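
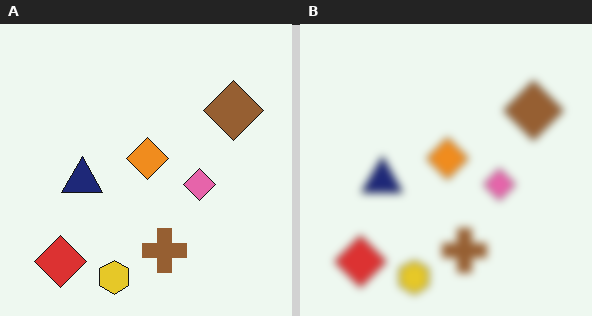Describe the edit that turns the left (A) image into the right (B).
The transformation is: moderately blurred.

Shape edges and outlines are uniformly softened across the whole image.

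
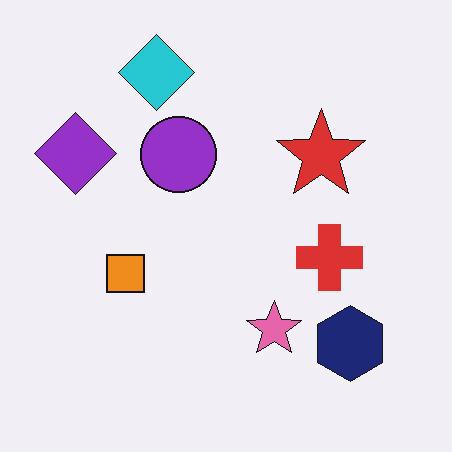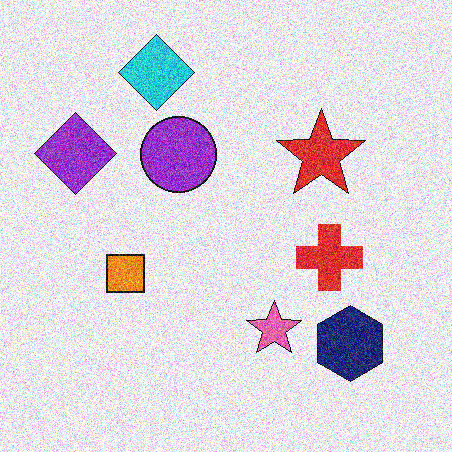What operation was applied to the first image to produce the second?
The second image is the first degraded with heavy additive noise.

Random speckle covers the whole image, including the flat background.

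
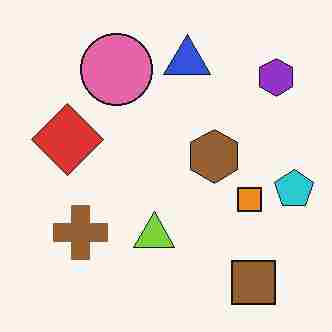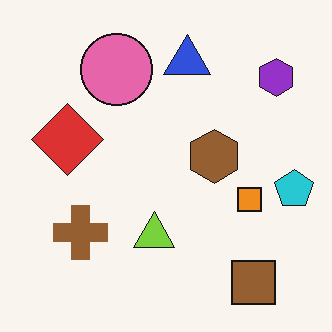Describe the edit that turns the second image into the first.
Heavily JPEG-compressed with obvious blocking artifacts.

Blocky 8×8 compression artifacts appear around shape edges and the flat background shows ringing — characteristic JPEG degradation.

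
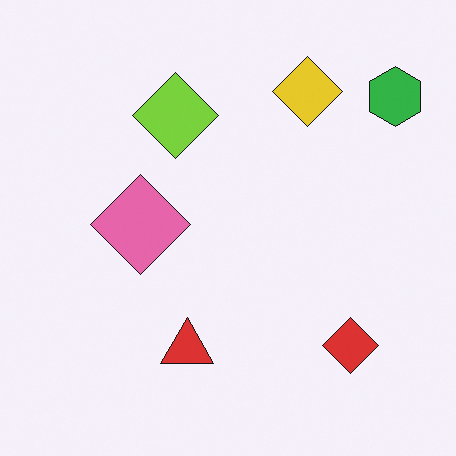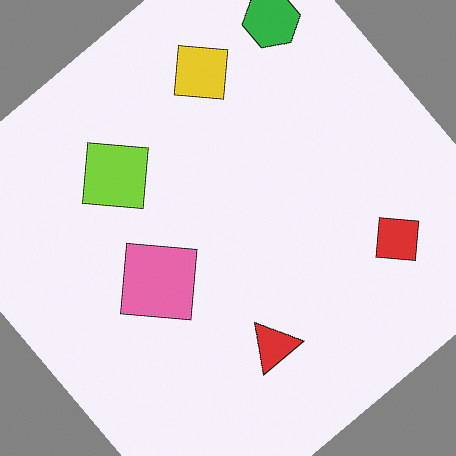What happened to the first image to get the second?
The second image is the first rotated counter-clockwise by a large amount — several tens of degrees.

Every shape is tilted by the same angle and the image corners show triangular fill wedges — a whole-image rotation by a non-right angle.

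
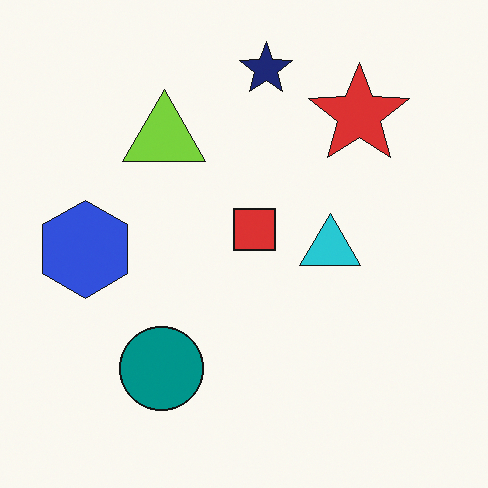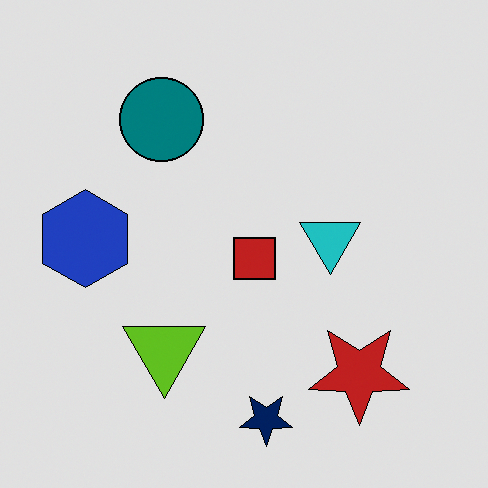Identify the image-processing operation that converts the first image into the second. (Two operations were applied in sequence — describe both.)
It was flipped vertically (top ↔ bottom), then moderately posterized.

The navy star is in the top of the first image and the bottom of the second — shapes on opposite sides of the horizontal midline have swapped in a mirror flip. Each flat color has snapped to a coarser quantized level — most visibly, the near-white background has dropped to a flat grey.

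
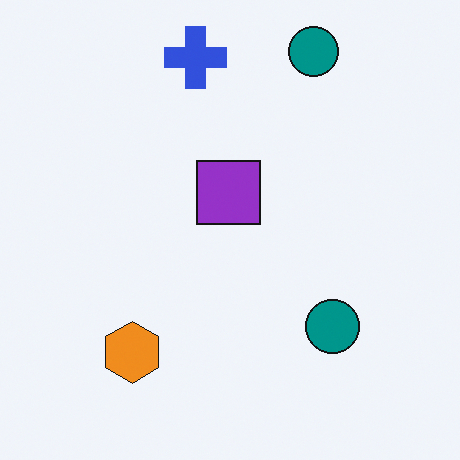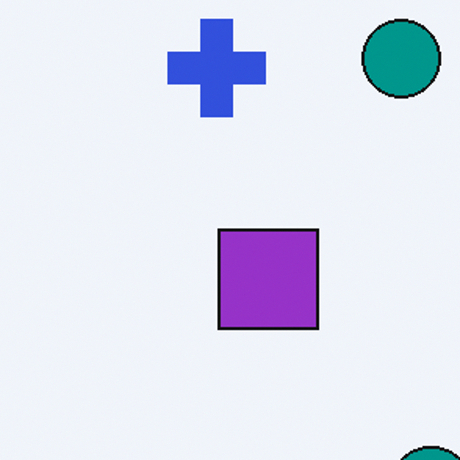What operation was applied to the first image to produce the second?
The transformation is: cropped slightly and scaled back up.

The visible shapes are larger and the field of view is narrower; shapes near the original edges may be partly or wholly outside the frame — a crop-and-rescale.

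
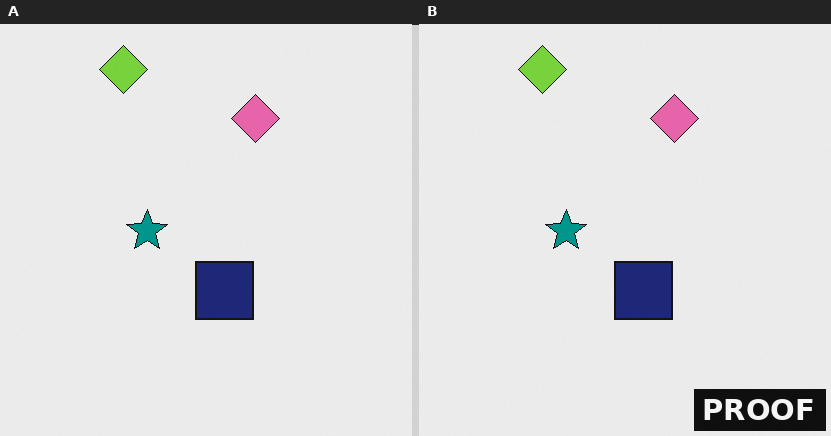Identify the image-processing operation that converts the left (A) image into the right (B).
Watermarked with the text "PROOF" in the lower-right corner.

A dark label reading "PROOF" appears in the lower-right corner.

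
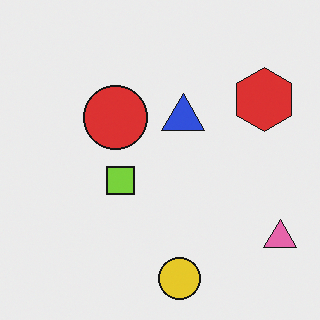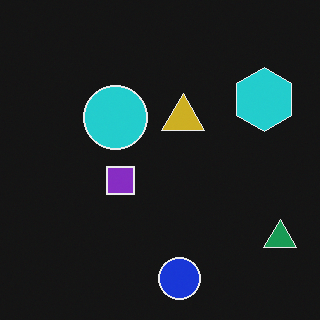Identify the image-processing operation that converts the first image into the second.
The second image is the first color-inverted (negative).

The light background has become dark and every shape's color is its complement — a photographic negative.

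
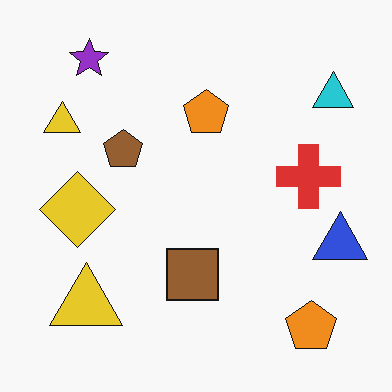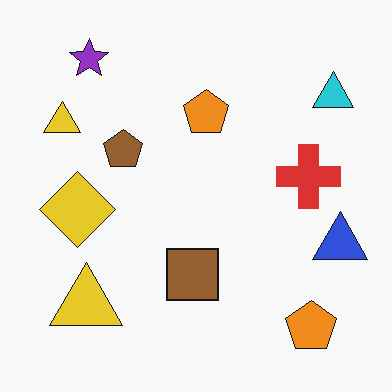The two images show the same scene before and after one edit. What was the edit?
The second image is the first given moderate JPEG compression.

Blocky 8×8 compression artifacts appear around shape edges and the flat background shows ringing — characteristic JPEG degradation.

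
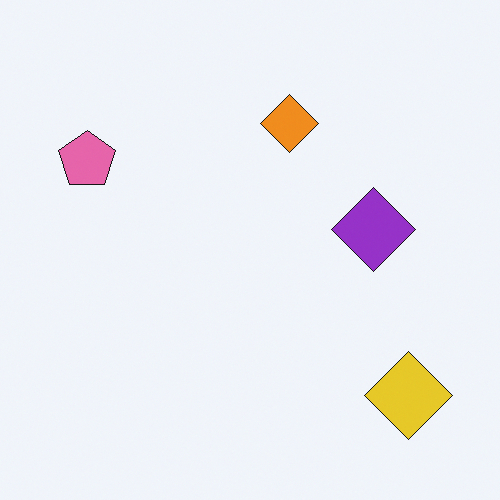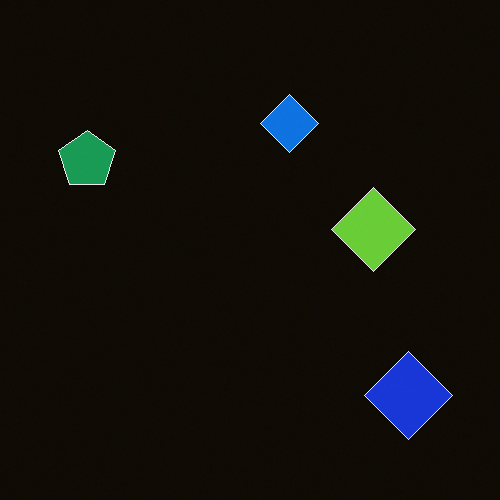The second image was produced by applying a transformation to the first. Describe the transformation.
The transformation is: color-inverted (negative).

The light background has become dark and every shape's color is its complement — a photographic negative.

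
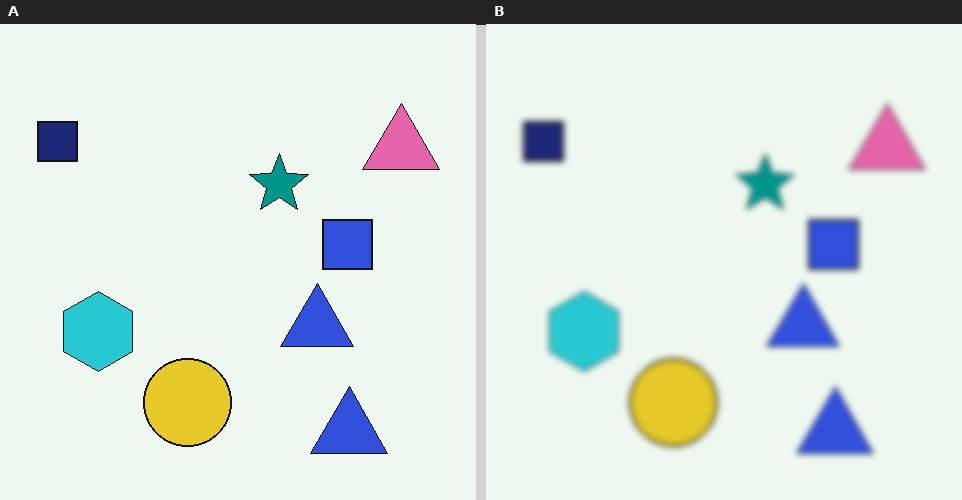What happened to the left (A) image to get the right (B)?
The transformation is: moderately blurred.

Shape edges and outlines are uniformly softened across the whole image.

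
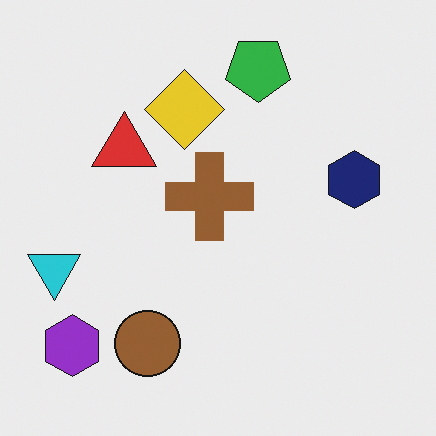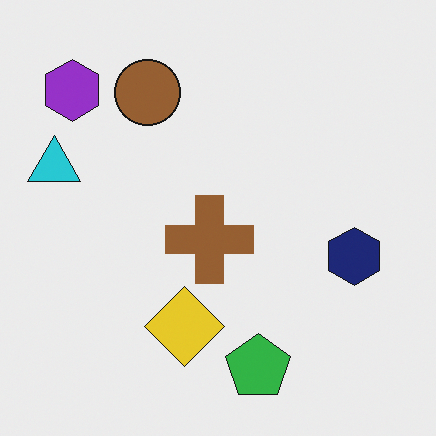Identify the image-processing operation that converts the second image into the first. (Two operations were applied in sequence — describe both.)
Flipped vertically (top ↔ bottom), then overlaid with an additional red triangle.

The green pentagon is in the bottom of the second image and the top of the first — shapes on opposite sides of the horizontal midline have swapped in a mirror flip. A red triangle appears in the first image that is absent from the second.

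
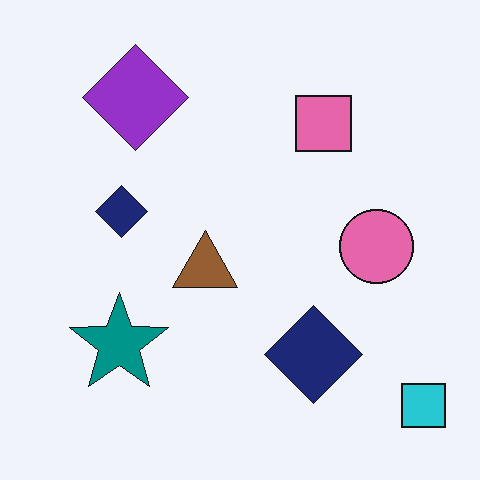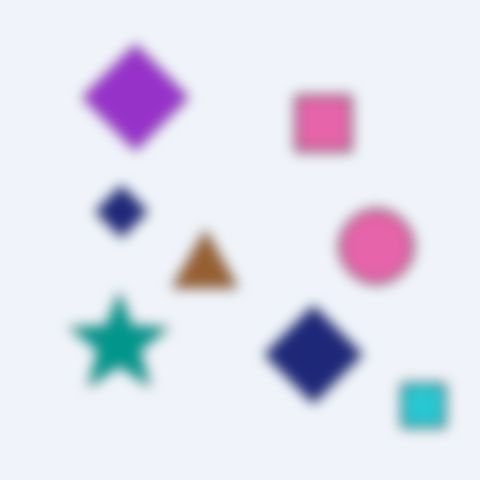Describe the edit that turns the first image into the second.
This is the original image strongly gaussian-blurred.

Shape edges and outlines are uniformly softened across the whole image.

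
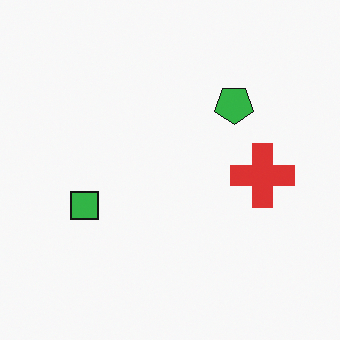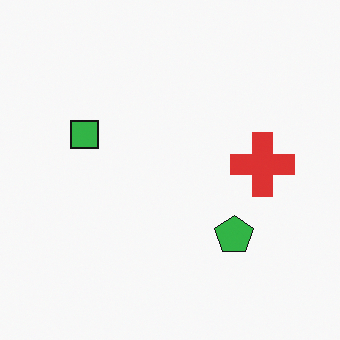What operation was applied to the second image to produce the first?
The first image is the second flipped vertically (top ↔ bottom).

The green pentagon is in the bottom-right of the second image and the top-right of the first — shapes on opposite sides of the horizontal midline have swapped in a mirror flip.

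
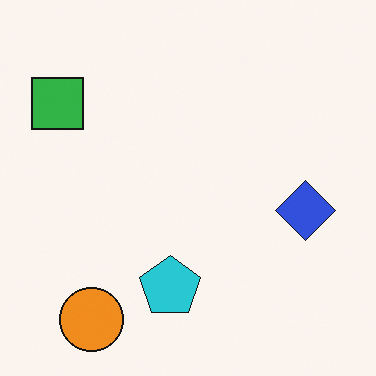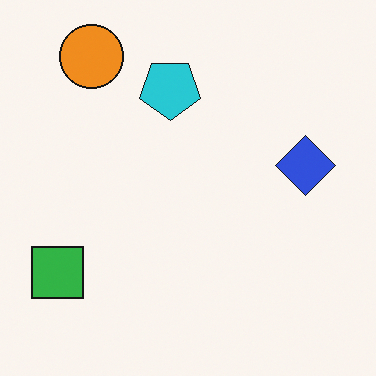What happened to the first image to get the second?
It was flipped vertically (top ↔ bottom).

The orange circle is in the bottom-left of the first image and the top-left of the second — shapes on opposite sides of the horizontal midline have swapped in a mirror flip.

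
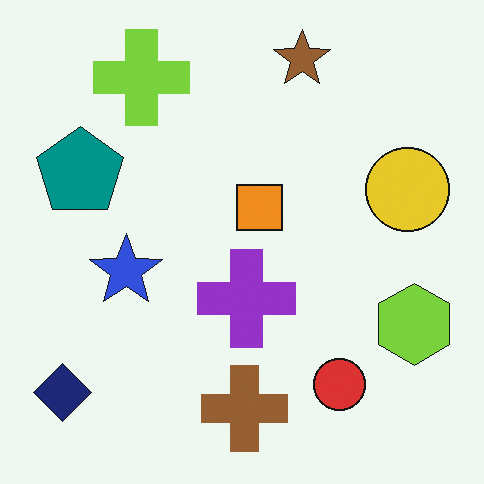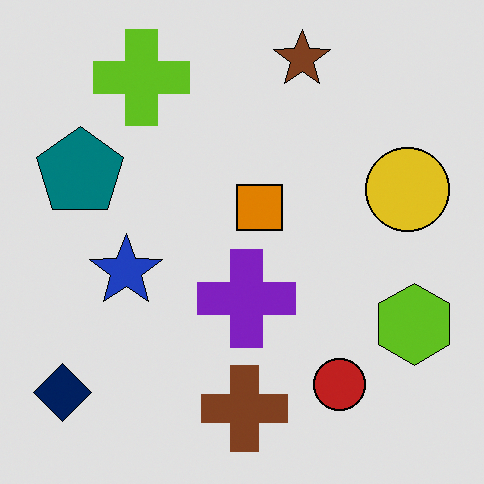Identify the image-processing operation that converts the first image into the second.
The image was moderately posterized.

Each flat color has snapped to a coarser quantized level — most visibly, the near-white background has dropped to a flat grey.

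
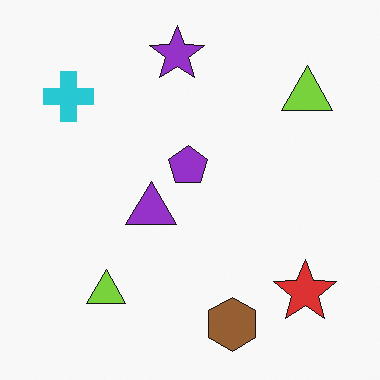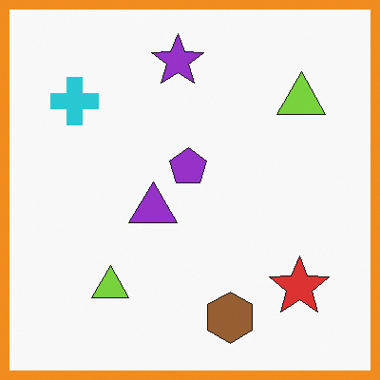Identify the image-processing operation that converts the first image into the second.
It was framed with a orange border.

A solid orange frame runs around the edge of the second image, with the content slightly shrunk inside it.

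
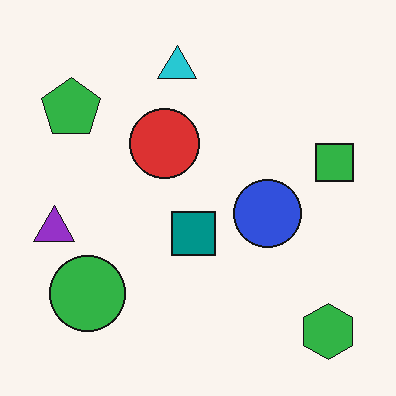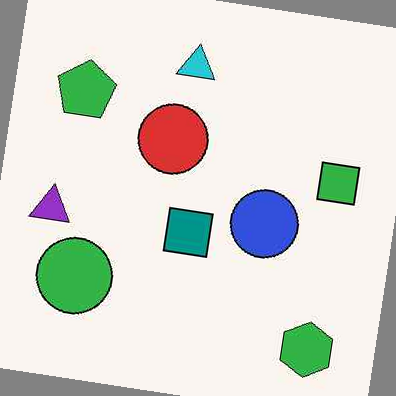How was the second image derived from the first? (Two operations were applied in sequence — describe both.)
The second image is the first JPEG-compressed with visible artifacts, then rotated clockwise by a small amount.

Blocky 8×8 compression artifacts appear around shape edges and the flat background shows ringing — characteristic JPEG degradation. Every shape is tilted by the same angle and the image corners show triangular fill wedges — a whole-image rotation by a non-right angle.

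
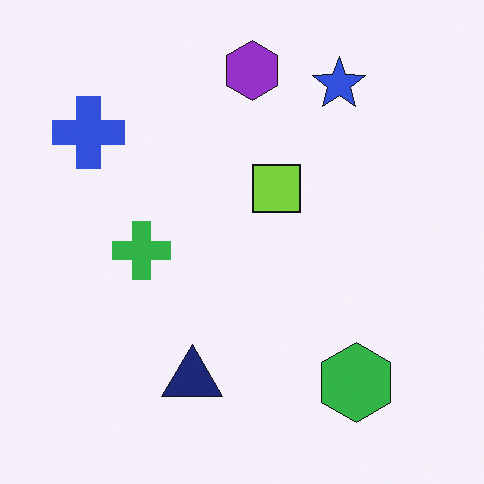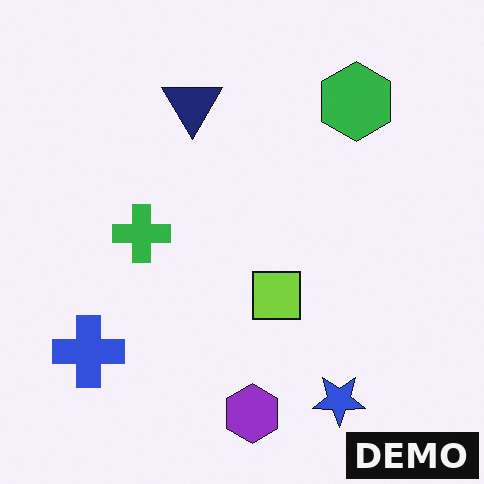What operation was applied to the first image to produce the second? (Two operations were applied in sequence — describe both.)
The image was flipped vertically (top ↔ bottom), then watermarked with the text "DEMO" in the lower-right corner.

The purple hexagon is in the top of the first image and the bottom of the second — shapes on opposite sides of the horizontal midline have swapped in a mirror flip. A dark label reading "DEMO" appears in the lower-right corner.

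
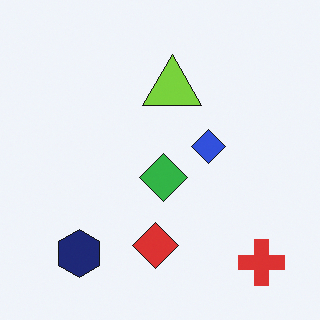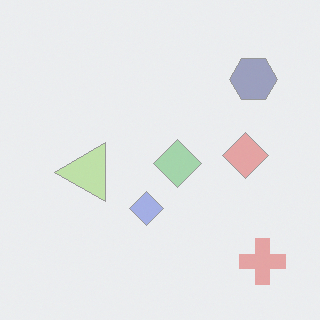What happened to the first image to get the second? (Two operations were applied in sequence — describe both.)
The transformation is: given much lower contrast, then transposed (reflected across the top-left ↔ bottom-right diagonal).

Tones are pushed toward mid-grey across the whole image — a global contrast change. Shapes have swapped their row and column positions — what was in the top-right is now in the bottom-left — a diagonal reflection.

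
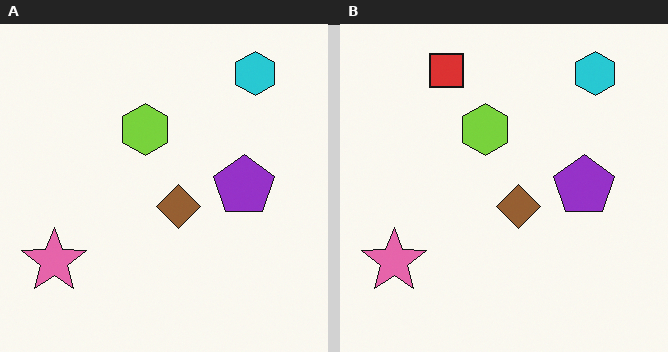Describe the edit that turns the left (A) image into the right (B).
Overlaid with an additional red square.

A red square appears in the right (B) image that is absent from the left (A).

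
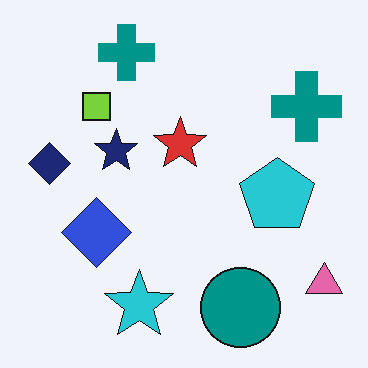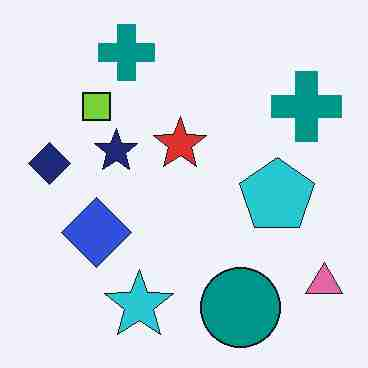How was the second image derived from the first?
The image was heavily JPEG-compressed with obvious blocking artifacts.

Blocky 8×8 compression artifacts appear around shape edges and the flat background shows ringing — characteristic JPEG degradation.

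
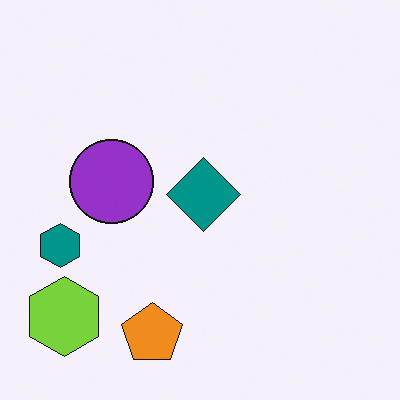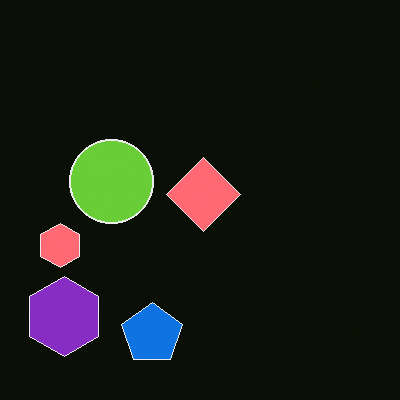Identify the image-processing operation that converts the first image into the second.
The image was color-inverted (negative).

The light background has become dark and every shape's color is its complement — a photographic negative.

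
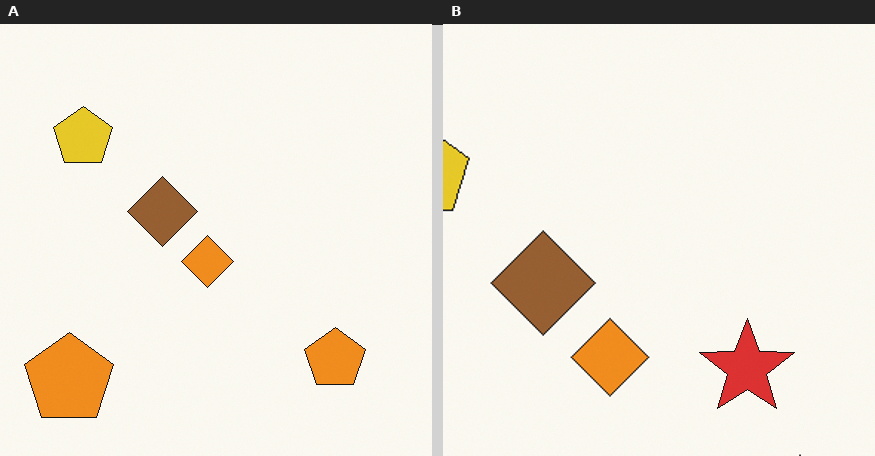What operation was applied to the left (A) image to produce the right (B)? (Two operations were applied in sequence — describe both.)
The transformation is: cropped slightly and scaled back up, then overlaid with an additional red star.

The visible shapes are larger and the field of view is narrower; shapes near the original edges may be partly or wholly outside the frame — a crop-and-rescale. A red star appears in the right (B) image that is absent from the left (A).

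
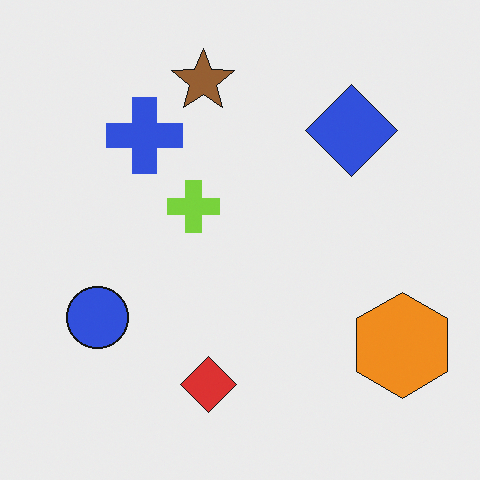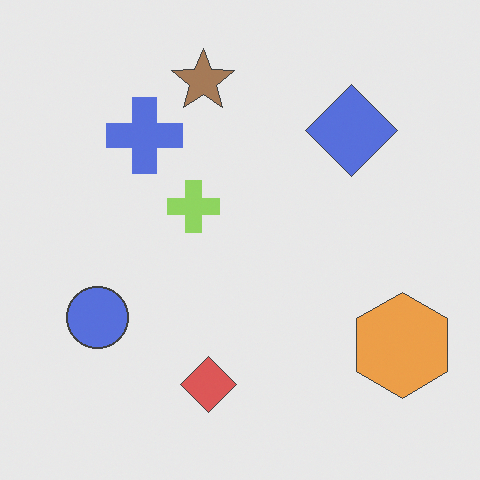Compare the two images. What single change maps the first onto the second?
This is the original image given slightly reduced contrast.

Tones are pushed toward mid-grey across the whole image — a global contrast change.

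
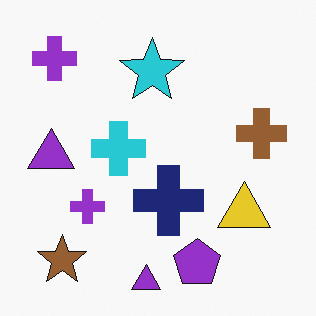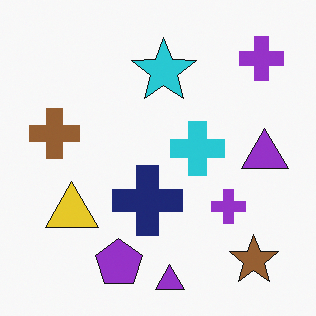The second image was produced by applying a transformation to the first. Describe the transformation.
This is the original image flipped horizontally (left ↔ right).

The brown cross is in the right of the first image and the left of the second — shapes on opposite sides of the vertical midline have swapped in a mirror flip.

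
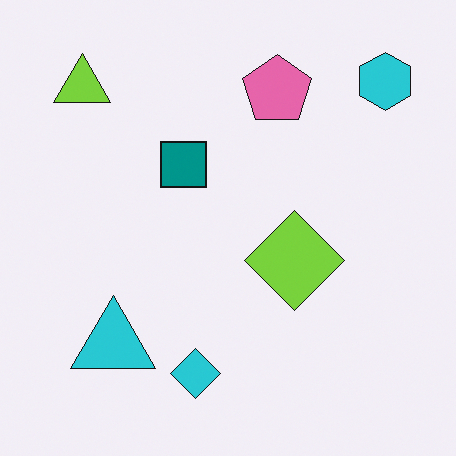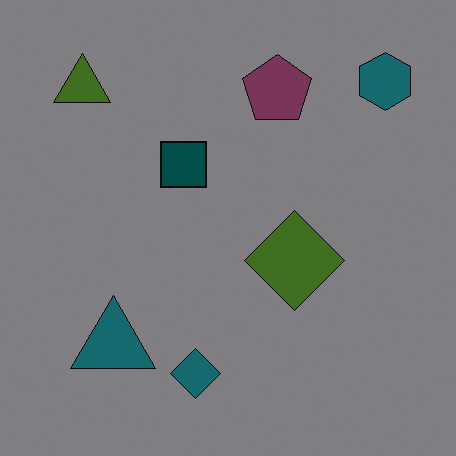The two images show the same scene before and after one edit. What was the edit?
This is the original image substantially darkened.

Every pixel — background and shapes alike — is uniformly darkened.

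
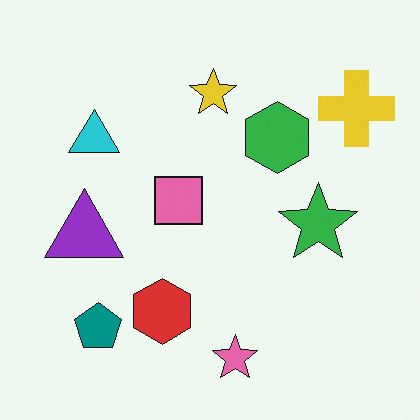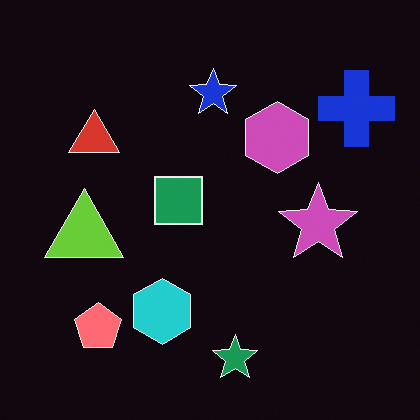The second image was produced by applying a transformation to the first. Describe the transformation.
The second image is the first color-inverted (negative).

The light background has become dark and every shape's color is its complement — a photographic negative.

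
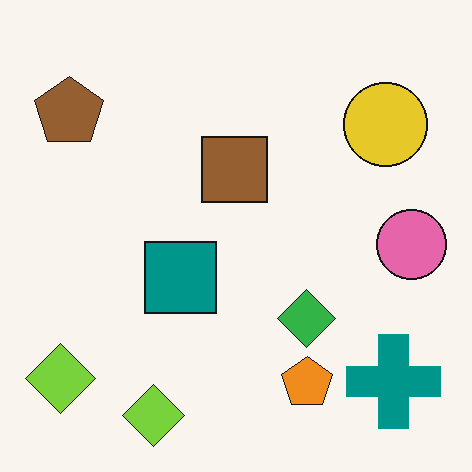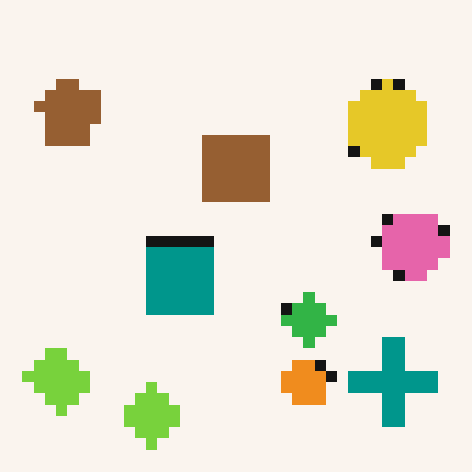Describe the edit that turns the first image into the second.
It was heavily pixelated into large blocks.

Shapes are reduced to large square blocks; fine edges and outlines are lost — a downscale-then-upscale (mosaic) effect.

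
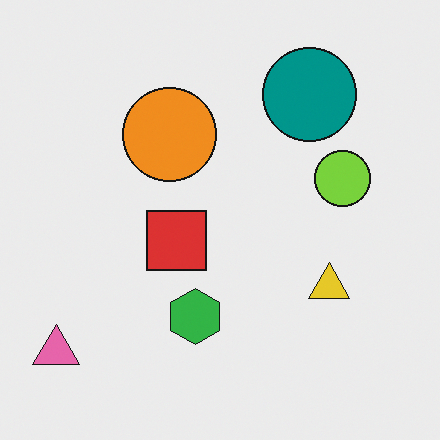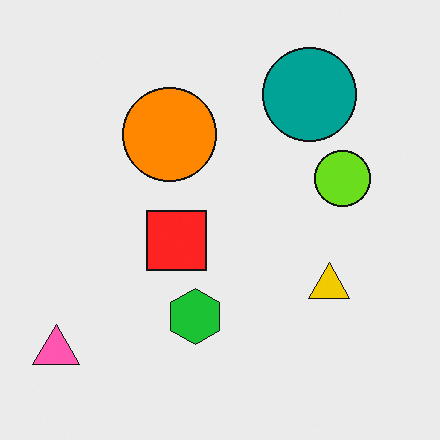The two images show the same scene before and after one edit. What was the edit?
The transformation is: slightly oversaturated.

All colors are more vivid — a global saturation change.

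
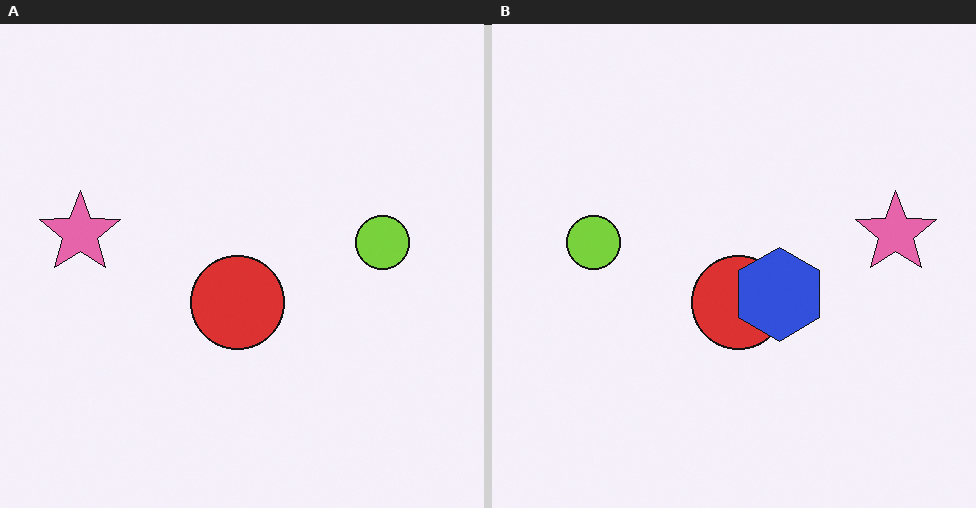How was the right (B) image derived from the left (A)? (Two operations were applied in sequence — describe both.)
The transformation is: flipped horizontally (left ↔ right), then overlaid with an additional blue hexagon.

The pink star is in the left of the left (A) image and the right of the right (B) — shapes on opposite sides of the vertical midline have swapped in a mirror flip. A blue hexagon appears in the right (B) image that is absent from the left (A).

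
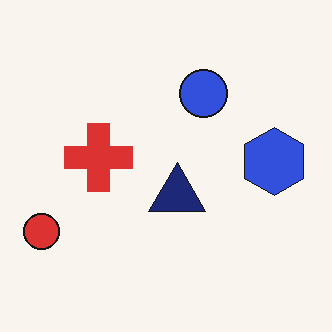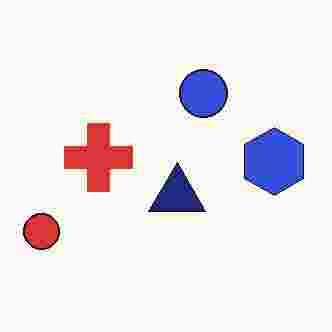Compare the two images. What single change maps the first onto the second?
This is the original image degraded with heavy JPEG compression.

Blocky 8×8 compression artifacts appear around shape edges and the flat background shows ringing — characteristic JPEG degradation.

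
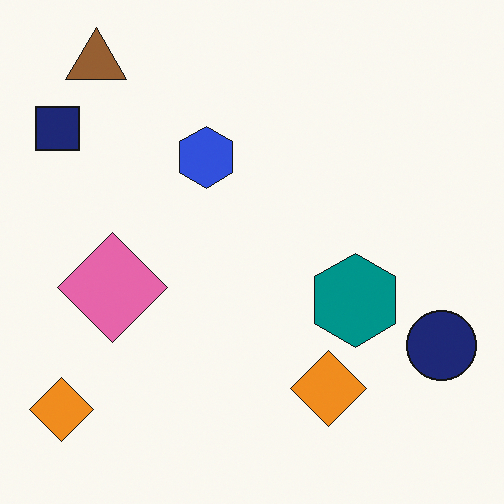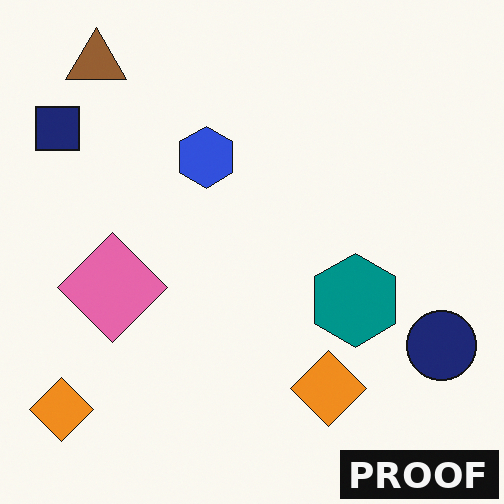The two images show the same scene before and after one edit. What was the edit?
The image was watermarked with the text "PROOF" in the lower-right corner.

A dark label reading "PROOF" appears in the lower-right corner.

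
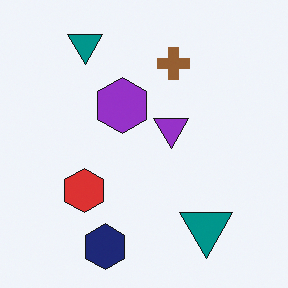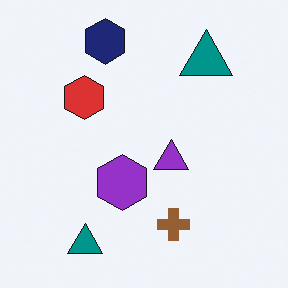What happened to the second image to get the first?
This is the original image flipped vertically (top ↔ bottom).

The navy hexagon is in the top of the second image and the bottom of the first — shapes on opposite sides of the horizontal midline have swapped in a mirror flip.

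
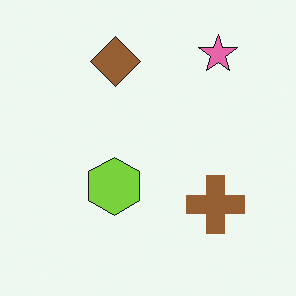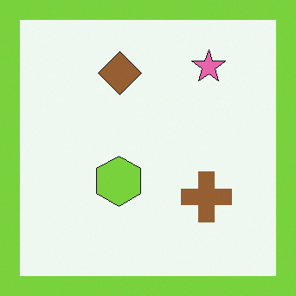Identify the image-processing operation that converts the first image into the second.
It was framed with a lime border.

A solid lime frame runs around the edge of the second image, with the content slightly shrunk inside it.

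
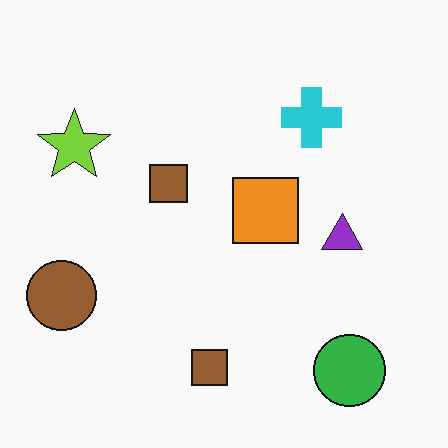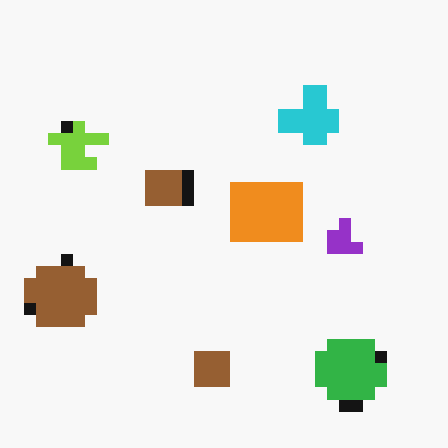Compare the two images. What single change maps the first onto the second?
The second image is the first coarsely pixelated.

Shapes are reduced to large square blocks; fine edges and outlines are lost — a downscale-then-upscale (mosaic) effect.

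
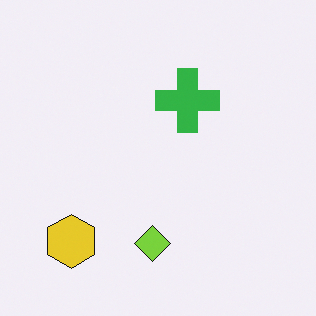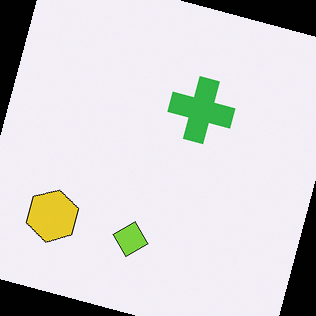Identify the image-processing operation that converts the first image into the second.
This is the original image rotated clockwise by a moderate amount.

Every shape is tilted by the same angle and the image corners show triangular fill wedges — a whole-image rotation by a non-right angle.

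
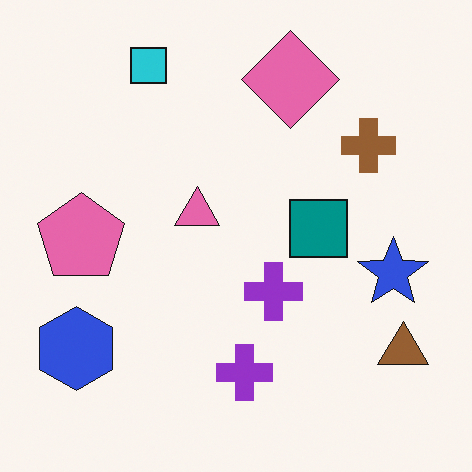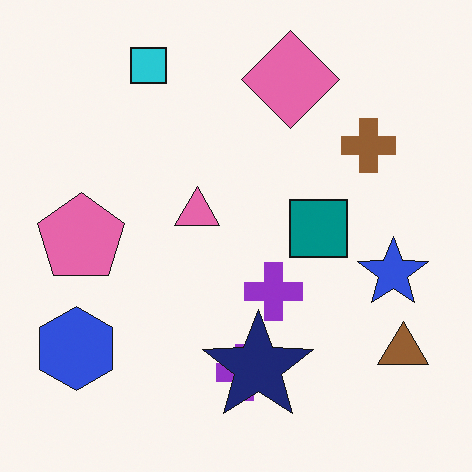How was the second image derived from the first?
Overlaid with an additional navy star.

A navy star appears in the second image that is absent from the first.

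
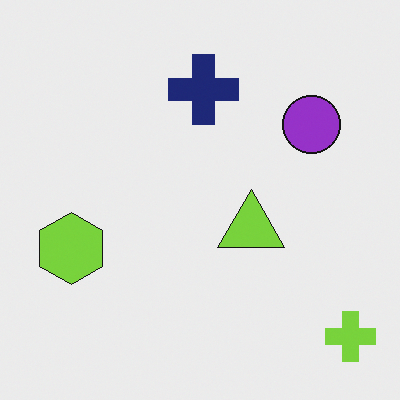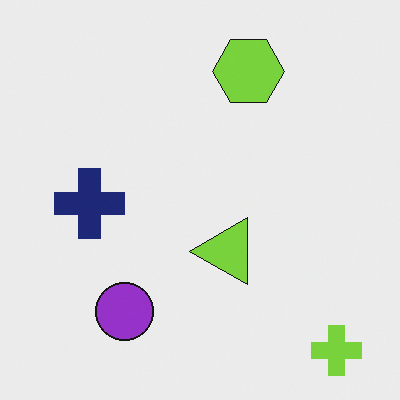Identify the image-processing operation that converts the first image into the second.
Transposed (reflected across the top-left ↔ bottom-right diagonal).

Shapes have swapped their row and column positions — what was in the top-right is now in the bottom-left — a diagonal reflection.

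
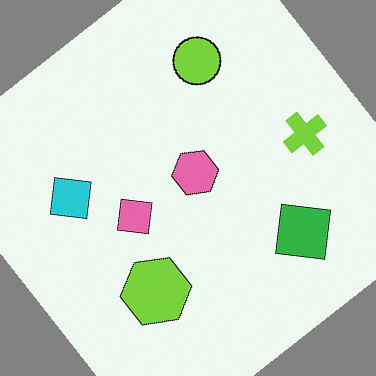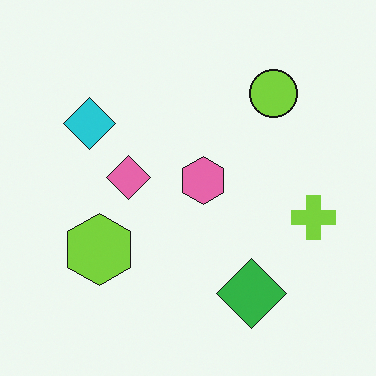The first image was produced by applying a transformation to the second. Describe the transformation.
The first image is the second rotated counter-clockwise by a large amount — several tens of degrees.

Every shape is tilted by the same angle and the image corners show triangular fill wedges — a whole-image rotation by a non-right angle.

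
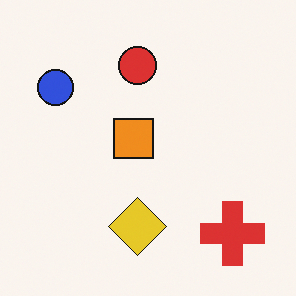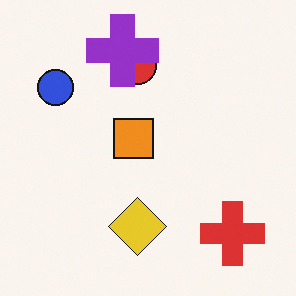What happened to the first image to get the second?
The image was overlaid with an additional purple cross.

A purple cross appears in the second image that is absent from the first.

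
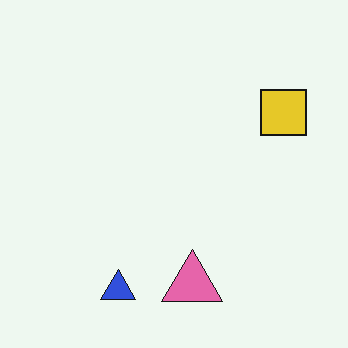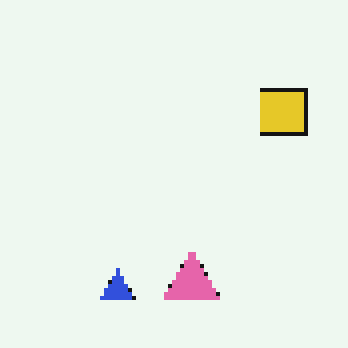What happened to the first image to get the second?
The second image is the first lightly pixelated (a mild mosaic effect).

Shapes are reduced to large square blocks; fine edges and outlines are lost — a downscale-then-upscale (mosaic) effect.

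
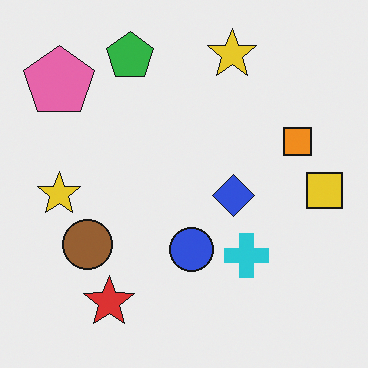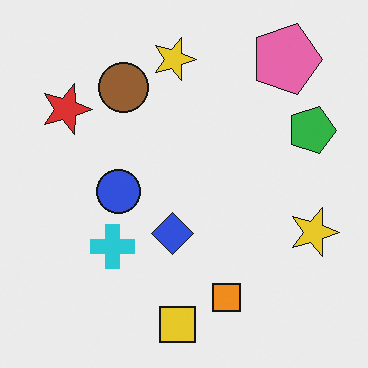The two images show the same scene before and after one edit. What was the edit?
Rotated 90° clockwise.

The pink pentagon sits in the top-left of the first image and the top-right of the second — consistent with a whole-image 90° clockwise rotation.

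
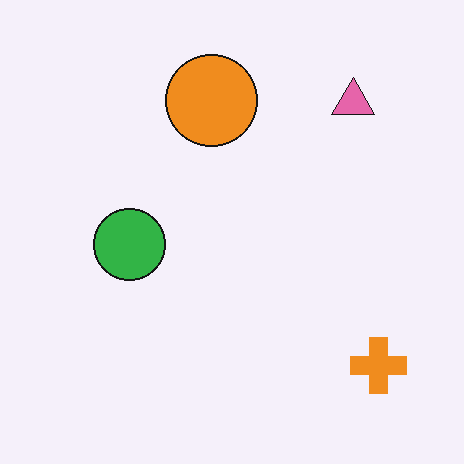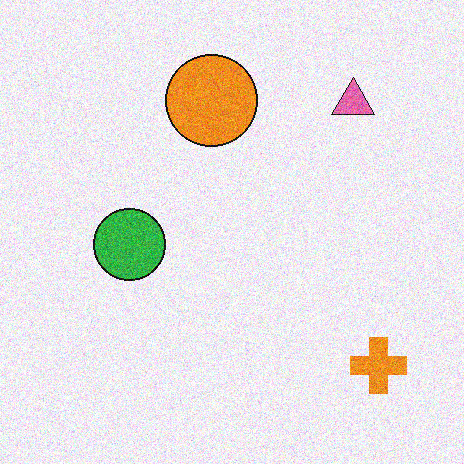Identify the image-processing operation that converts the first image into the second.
The image was degraded with visible gaussian noise.

Random speckle covers the whole image, including the flat background.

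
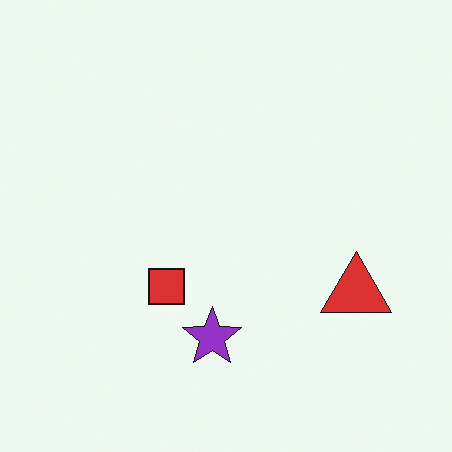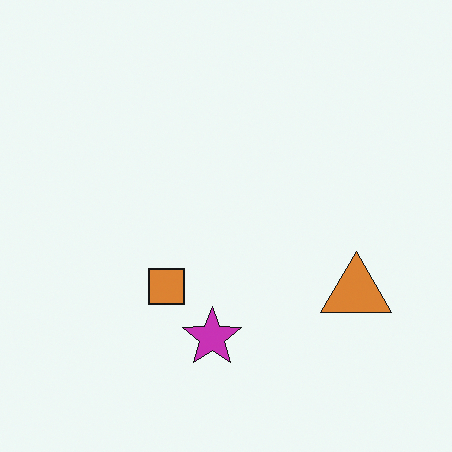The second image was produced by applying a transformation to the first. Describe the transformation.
This is the original image hue-shifted by a small amount.

Every shape's color has rotated by the same amount around the hue wheel — a uniform hue shift.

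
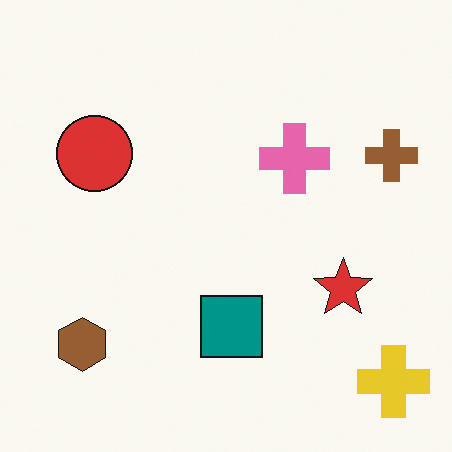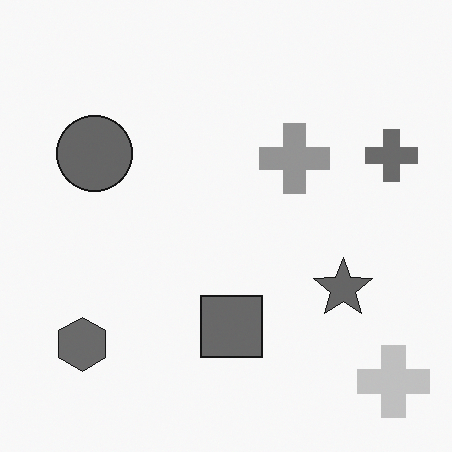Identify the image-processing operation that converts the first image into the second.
The transformation is: converted to grayscale.

All color is removed — every shape is now a shade of grey.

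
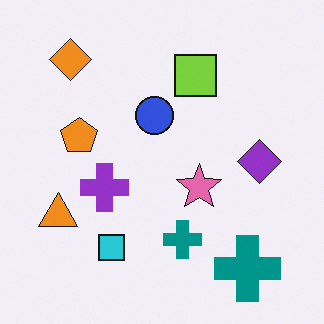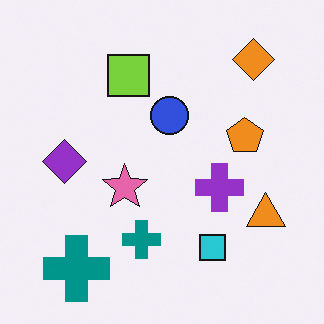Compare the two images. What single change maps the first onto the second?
The second image is the first flipped horizontally (left ↔ right).

The orange triangle is in the left of the first image and the right of the second — shapes on opposite sides of the vertical midline have swapped in a mirror flip.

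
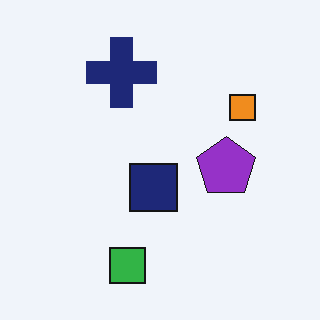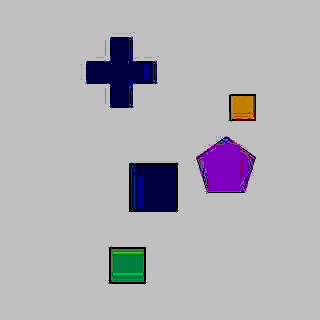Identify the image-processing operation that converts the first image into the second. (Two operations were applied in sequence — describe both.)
Heavily JPEG-compressed with obvious blocking artifacts, then heavily posterized to just a handful of flat colors.

Blocky 8×8 compression artifacts appear around shape edges and the flat background shows ringing — characteristic JPEG degradation. Each flat color has snapped to a coarser quantized level — most visibly, the near-white background has dropped to a flat grey.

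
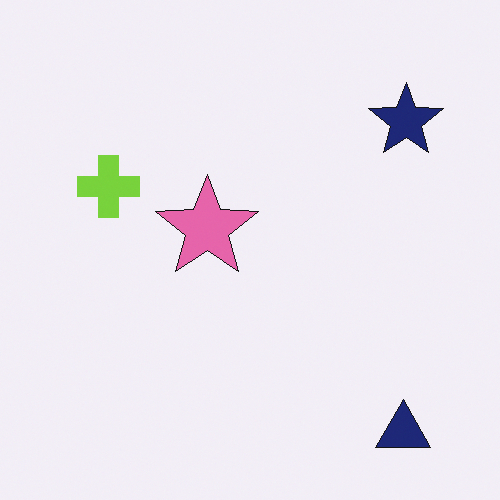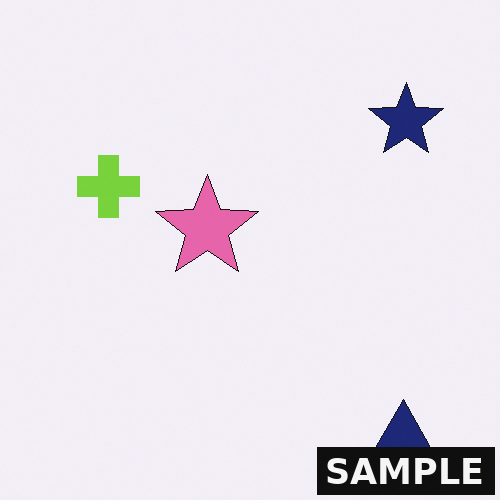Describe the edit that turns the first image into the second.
The image was watermarked with the text "SAMPLE" in the lower-right corner.

A dark label reading "SAMPLE" appears in the lower-right corner.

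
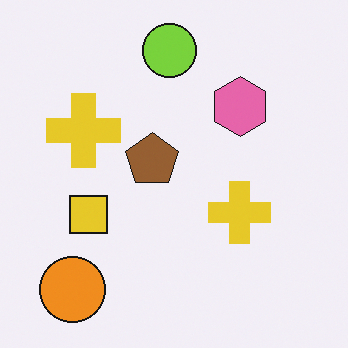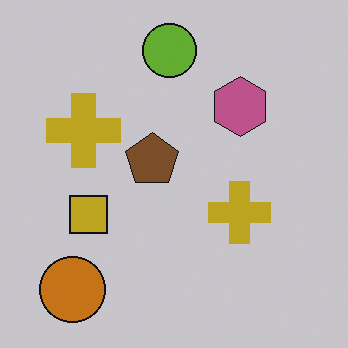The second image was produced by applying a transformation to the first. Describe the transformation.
Darkened a little.

Every pixel — background and shapes alike — is uniformly darkened.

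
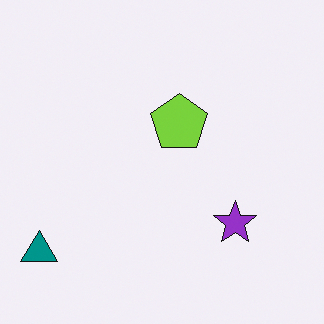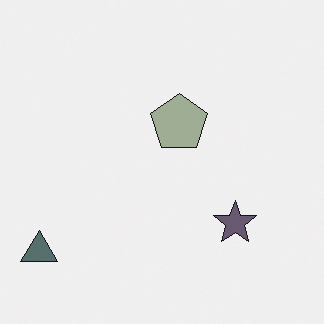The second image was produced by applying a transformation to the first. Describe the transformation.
The transformation is: made much more muted (saturation change).

All colors are more muted and greyish — a global saturation change.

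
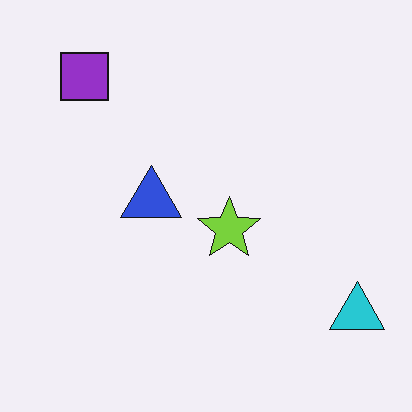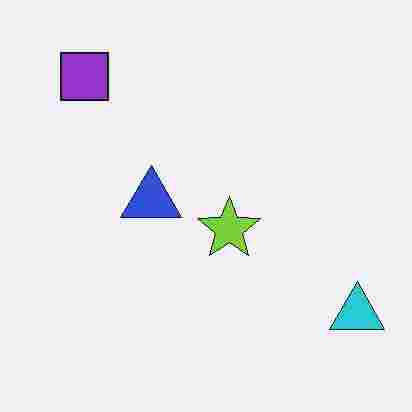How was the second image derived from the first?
Degraded with heavy JPEG compression.

Blocky 8×8 compression artifacts appear around shape edges and the flat background shows ringing — characteristic JPEG degradation.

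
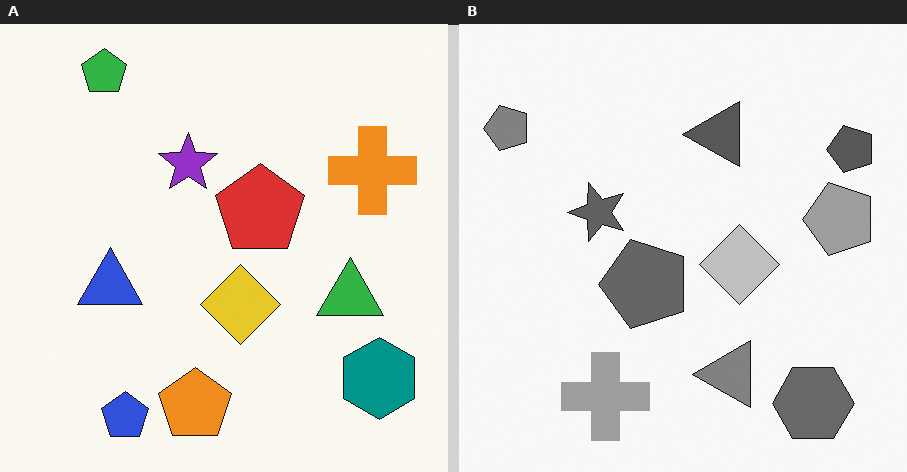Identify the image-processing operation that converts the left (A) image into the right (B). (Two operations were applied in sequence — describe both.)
The right (B) image is the left (A) transposed (reflected across the top-left ↔ bottom-right diagonal), then converted to grayscale.

Shapes have swapped their row and column positions — what was in the top-right is now in the bottom-left — a diagonal reflection. All color is removed — every shape is now a shade of grey.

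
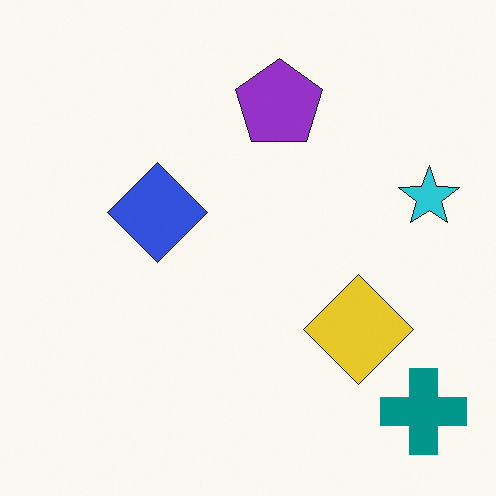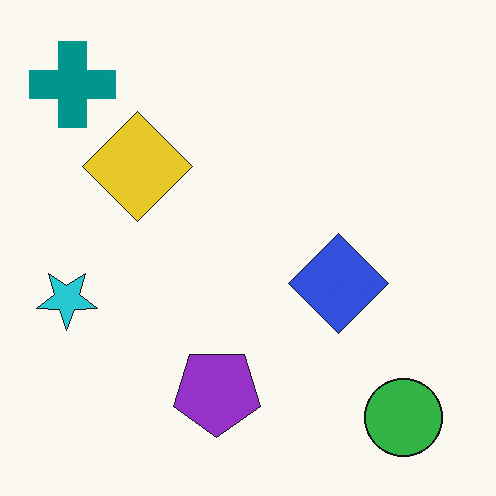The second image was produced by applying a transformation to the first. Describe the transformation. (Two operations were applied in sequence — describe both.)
Rotated 180°, then overlaid with an additional green circle.

The teal cross sits in the bottom-right of the first image and the top-left of the second — consistent with a whole-image 180° rotation. A green circle appears in the second image that is absent from the first.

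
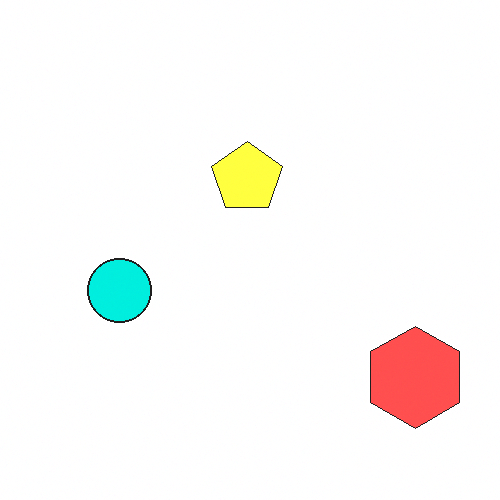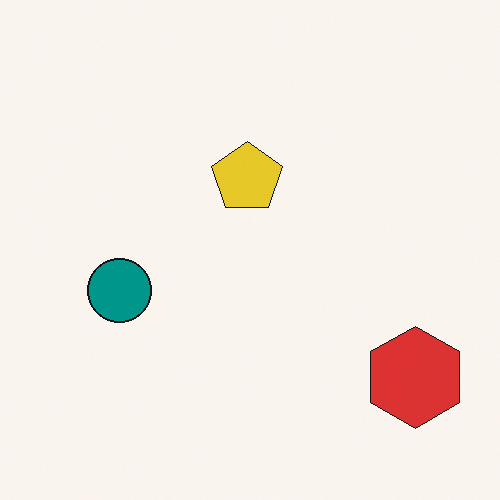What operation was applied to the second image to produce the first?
The transformation is: substantially brightened.

Every pixel — background and shapes alike — is uniformly brightened.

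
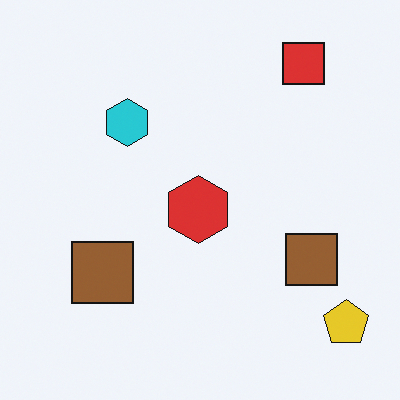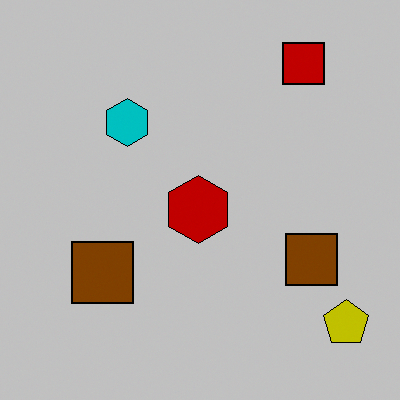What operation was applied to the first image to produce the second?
The image was aggressively posterized.

Each flat color has snapped to a coarser quantized level — most visibly, the near-white background has dropped to a flat grey.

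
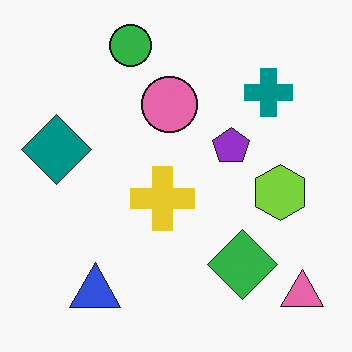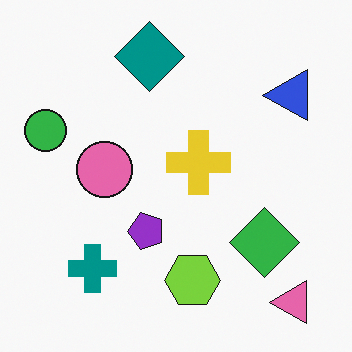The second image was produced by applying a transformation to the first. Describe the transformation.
The second image is the first transposed (reflected across the top-left ↔ bottom-right diagonal).

Shapes have swapped their row and column positions — what was in the top-right is now in the bottom-left — a diagonal reflection.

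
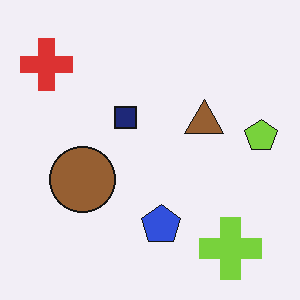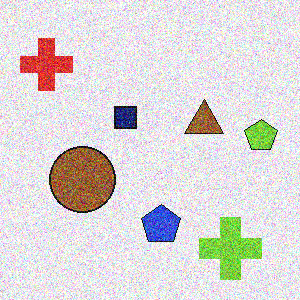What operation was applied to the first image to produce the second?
The transformation is: degraded with a thick layer of grain.

Random speckle covers the whole image, including the flat background.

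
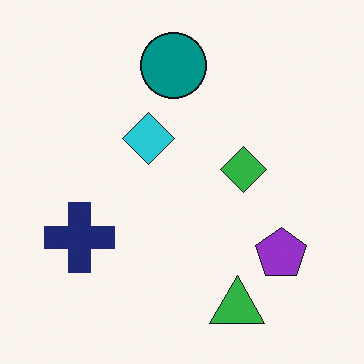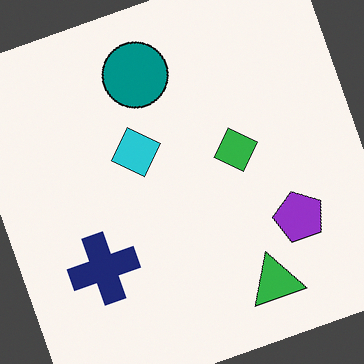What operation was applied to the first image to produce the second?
The image was rotated counter-clockwise by a moderate amount.

Every shape is tilted by the same angle and the image corners show triangular fill wedges — a whole-image rotation by a non-right angle.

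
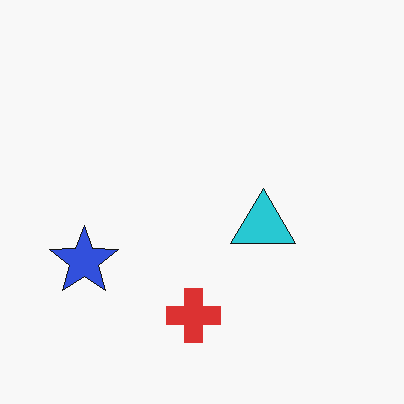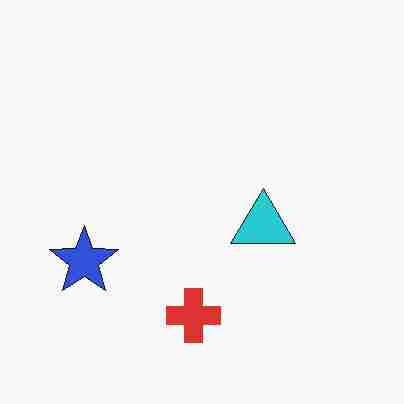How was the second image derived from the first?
This is the original image degraded with heavy JPEG compression.

Blocky 8×8 compression artifacts appear around shape edges and the flat background shows ringing — characteristic JPEG degradation.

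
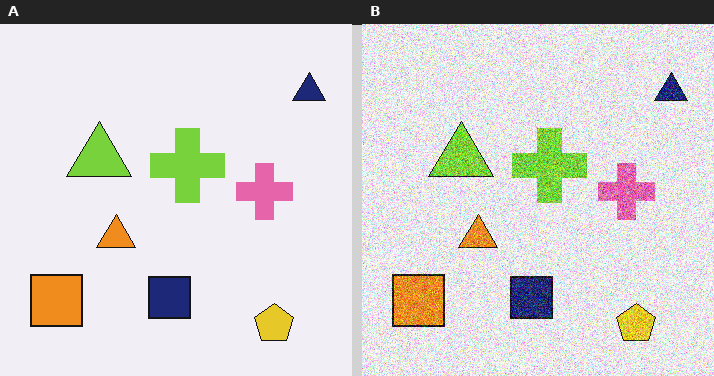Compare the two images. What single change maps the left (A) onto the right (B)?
The image was degraded with heavy additive noise.

Random speckle covers the whole image, including the flat background.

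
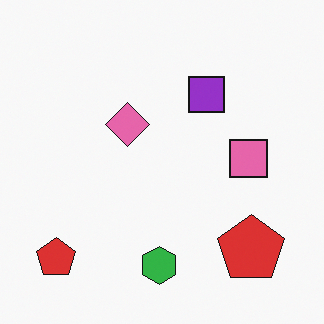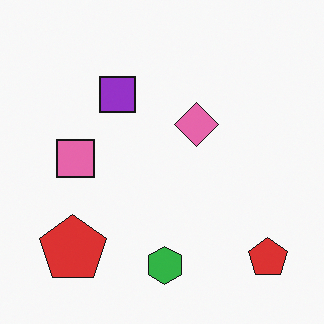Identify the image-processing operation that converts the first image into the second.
It was flipped horizontally (left ↔ right).

The pink square is in the right of the first image and the left of the second — shapes on opposite sides of the vertical midline have swapped in a mirror flip.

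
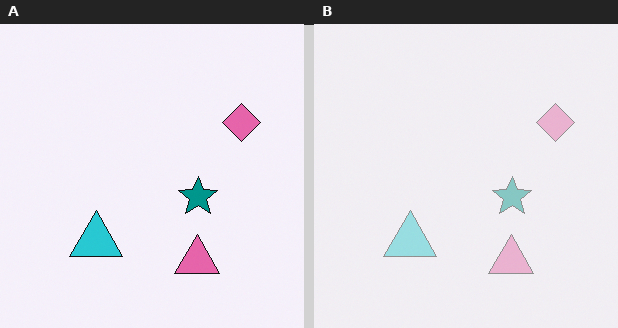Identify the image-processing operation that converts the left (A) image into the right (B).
Given much lower contrast.

Tones are pushed toward mid-grey across the whole image — a global contrast change.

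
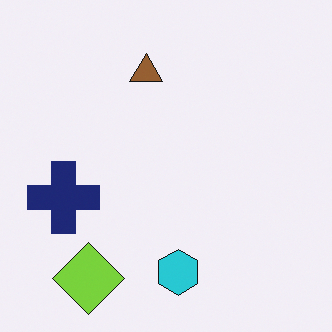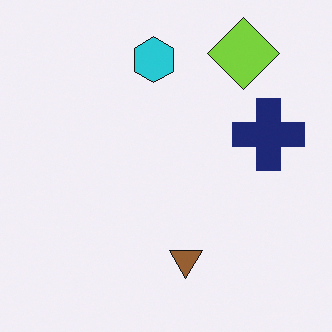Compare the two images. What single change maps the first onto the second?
The transformation is: rotated 180°.

The lime diamond sits in the bottom-left of the first image and the top-right of the second — consistent with a whole-image 180° rotation.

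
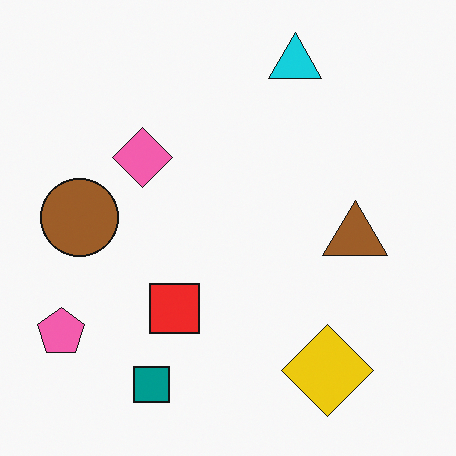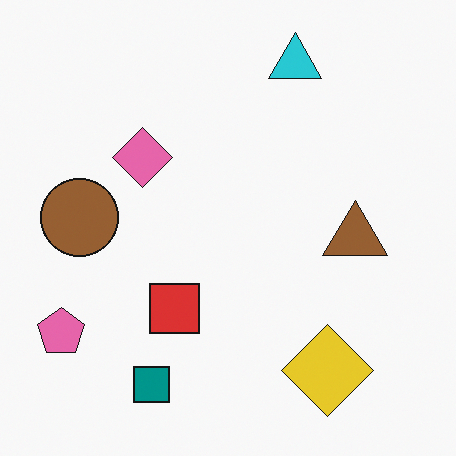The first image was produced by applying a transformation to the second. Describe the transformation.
It was slightly oversaturated.

All colors are more vivid — a global saturation change.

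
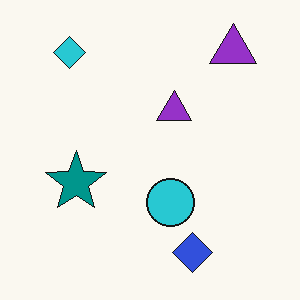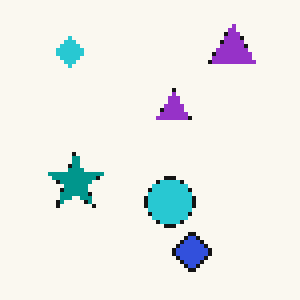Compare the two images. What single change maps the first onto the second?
The transformation is: mildly pixelated.

Shapes are reduced to large square blocks; fine edges and outlines are lost — a downscale-then-upscale (mosaic) effect.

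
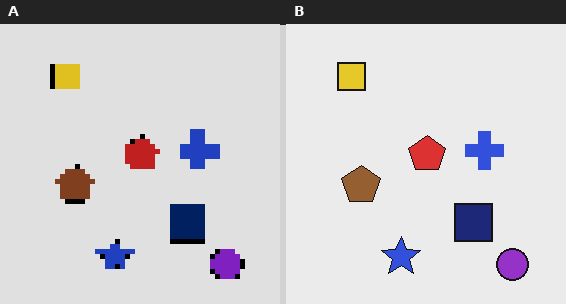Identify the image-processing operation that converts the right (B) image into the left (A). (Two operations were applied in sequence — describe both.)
The image was moderately posterized, then lightly pixelated (a mild mosaic effect).

Each flat color has snapped to a coarser quantized level — most visibly, the near-white background has dropped to a flat grey. Shapes are reduced to large square blocks; fine edges and outlines are lost — a downscale-then-upscale (mosaic) effect.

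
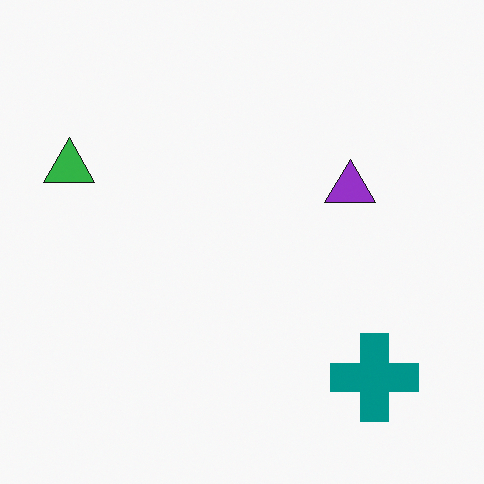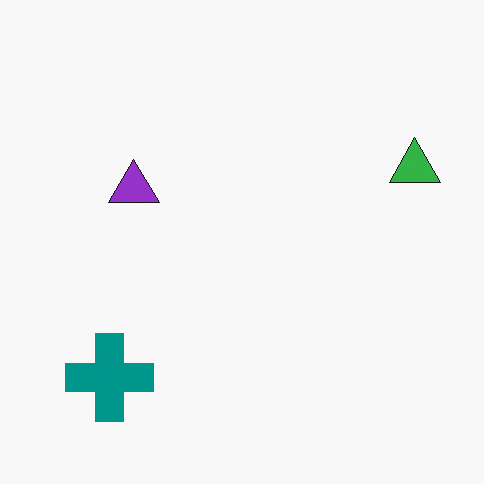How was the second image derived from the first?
It was flipped horizontally (left ↔ right).

The green triangle is in the left of the first image and the right of the second — shapes on opposite sides of the vertical midline have swapped in a mirror flip.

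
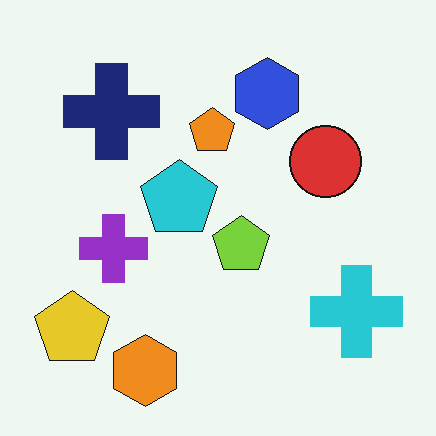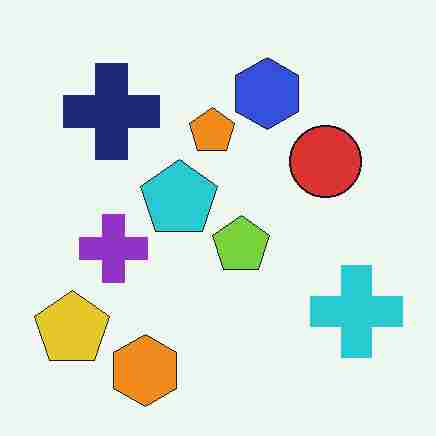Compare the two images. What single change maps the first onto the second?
This is the original image degraded with heavy JPEG compression.

Blocky 8×8 compression artifacts appear around shape edges and the flat background shows ringing — characteristic JPEG degradation.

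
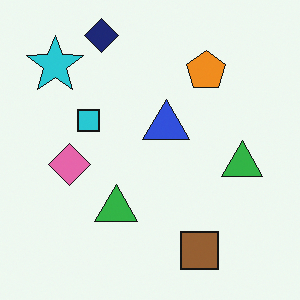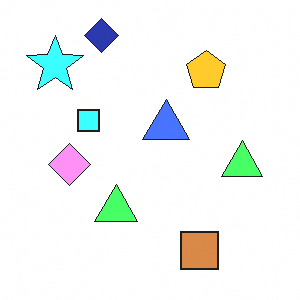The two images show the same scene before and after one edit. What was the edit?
This is the original image brightened a lot.

Every pixel — background and shapes alike — is uniformly brightened.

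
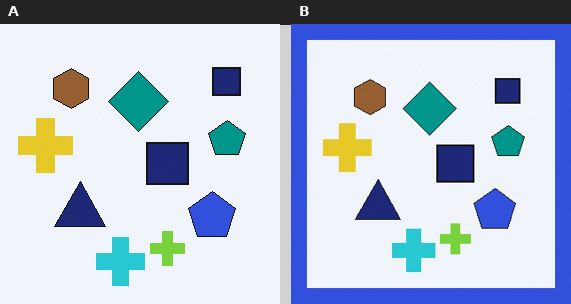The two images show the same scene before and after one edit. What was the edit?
The image was framed with a blue border.

A solid blue frame runs around the edge of the right (B) image, with the content slightly shrunk inside it.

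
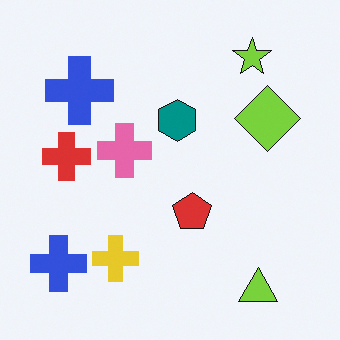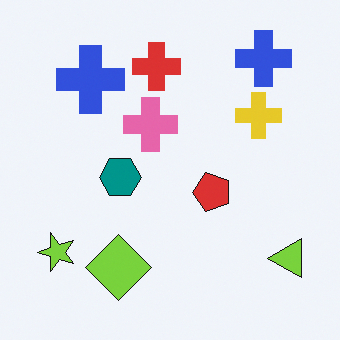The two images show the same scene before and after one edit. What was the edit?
The transformation is: transposed (reflected across the top-left ↔ bottom-right diagonal).

Shapes have swapped their row and column positions — what was in the top-right is now in the bottom-left — a diagonal reflection.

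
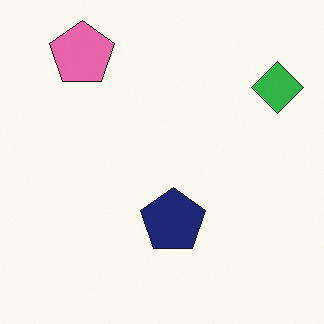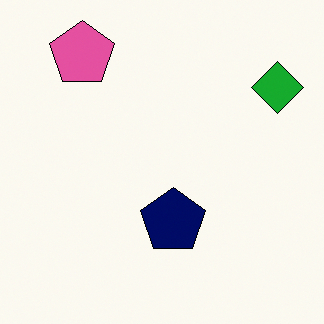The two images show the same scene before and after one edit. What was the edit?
The second image is the first given slightly increased contrast.

Tones are pushed away from mid-grey across the whole image — a global contrast change.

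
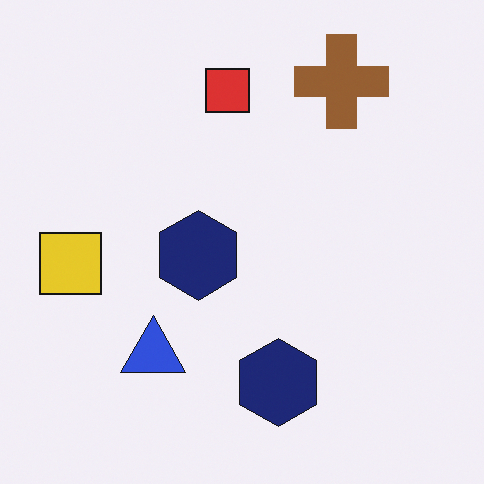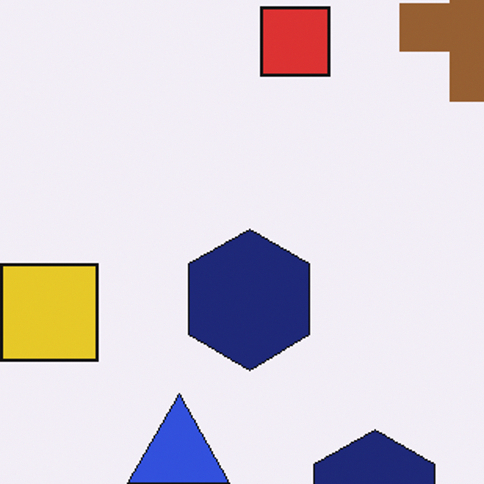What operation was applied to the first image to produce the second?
The image was cropped slightly and scaled back up.

The visible shapes are larger and the field of view is narrower; shapes near the original edges may be partly or wholly outside the frame — a crop-and-rescale.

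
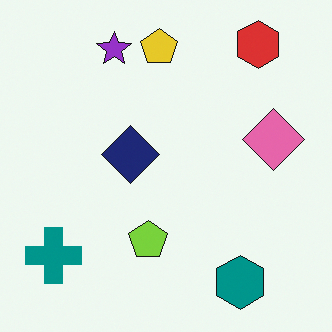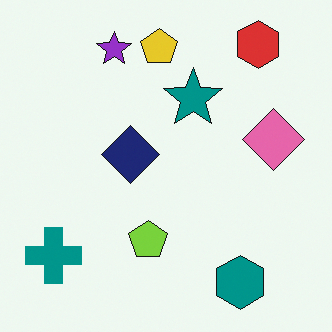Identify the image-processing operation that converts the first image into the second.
It was overlaid with an additional teal star.

A teal star appears in the second image that is absent from the first.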